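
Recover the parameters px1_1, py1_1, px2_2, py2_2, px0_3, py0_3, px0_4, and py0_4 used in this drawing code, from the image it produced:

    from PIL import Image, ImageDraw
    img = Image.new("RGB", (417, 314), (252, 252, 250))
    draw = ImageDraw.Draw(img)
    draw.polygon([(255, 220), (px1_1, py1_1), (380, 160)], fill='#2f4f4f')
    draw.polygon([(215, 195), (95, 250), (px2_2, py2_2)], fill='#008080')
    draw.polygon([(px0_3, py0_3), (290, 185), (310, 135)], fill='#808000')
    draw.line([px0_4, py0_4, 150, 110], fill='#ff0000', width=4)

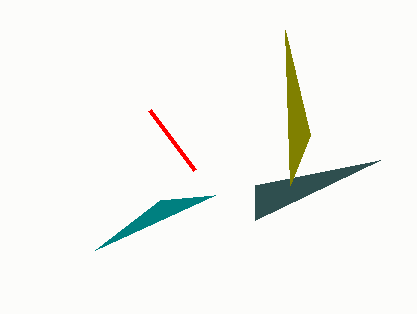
px1_1 = 255
py1_1 = 185
px2_2 = 160
py2_2 = 200
px0_3 = 285
py0_3 = 30
px0_4 = 195
py0_4 = 170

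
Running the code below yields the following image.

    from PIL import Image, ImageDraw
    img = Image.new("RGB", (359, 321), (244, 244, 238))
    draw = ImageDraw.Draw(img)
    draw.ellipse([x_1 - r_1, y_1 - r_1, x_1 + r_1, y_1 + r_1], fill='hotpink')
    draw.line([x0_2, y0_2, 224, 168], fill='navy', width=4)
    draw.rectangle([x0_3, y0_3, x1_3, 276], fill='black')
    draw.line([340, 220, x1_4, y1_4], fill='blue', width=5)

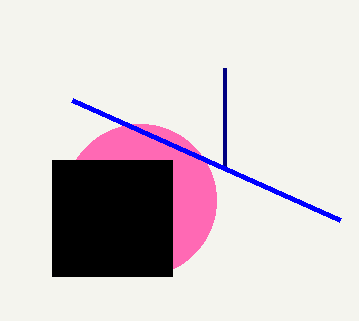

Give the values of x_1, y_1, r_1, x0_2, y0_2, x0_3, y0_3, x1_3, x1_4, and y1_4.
x_1 = 140; y_1 = 200; r_1 = 76; x0_2 = 224; y0_2 = 68; x0_3 = 52; y0_3 = 160; x1_3 = 172; x1_4 = 72; y1_4 = 100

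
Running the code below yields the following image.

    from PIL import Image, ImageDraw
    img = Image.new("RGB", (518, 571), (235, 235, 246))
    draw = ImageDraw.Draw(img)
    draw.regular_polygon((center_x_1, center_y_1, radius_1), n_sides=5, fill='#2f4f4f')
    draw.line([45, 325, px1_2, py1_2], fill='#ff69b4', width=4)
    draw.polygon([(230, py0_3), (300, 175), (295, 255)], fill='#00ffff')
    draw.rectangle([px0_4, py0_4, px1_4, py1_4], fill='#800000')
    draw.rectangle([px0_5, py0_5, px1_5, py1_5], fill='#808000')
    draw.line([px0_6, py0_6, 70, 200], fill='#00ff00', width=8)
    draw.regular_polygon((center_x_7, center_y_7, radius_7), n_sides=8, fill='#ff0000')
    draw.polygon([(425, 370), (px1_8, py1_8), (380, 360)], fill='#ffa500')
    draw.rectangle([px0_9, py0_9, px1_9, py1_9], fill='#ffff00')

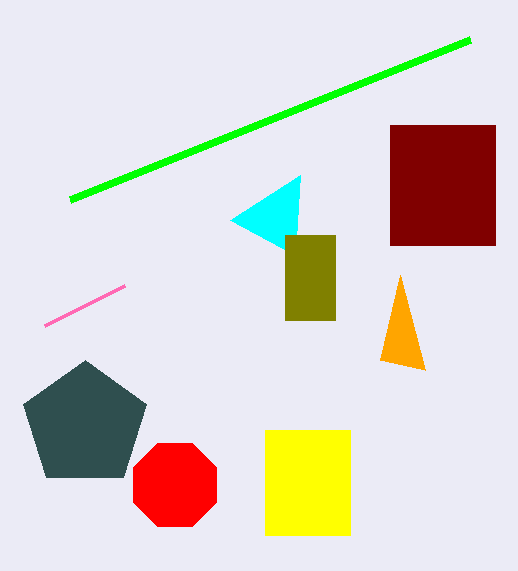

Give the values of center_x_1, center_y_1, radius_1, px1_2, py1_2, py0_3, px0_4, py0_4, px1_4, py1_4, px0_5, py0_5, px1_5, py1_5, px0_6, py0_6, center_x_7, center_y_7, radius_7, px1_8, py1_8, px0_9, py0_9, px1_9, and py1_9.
center_x_1 = 85
center_y_1 = 425
radius_1 = 65
px1_2 = 125
py1_2 = 285
py0_3 = 220
px0_4 = 390
py0_4 = 125
px1_4 = 495
py1_4 = 245
px0_5 = 285
py0_5 = 235
px1_5 = 335
py1_5 = 320
px0_6 = 470
py0_6 = 40
center_x_7 = 175
center_y_7 = 485
radius_7 = 45
px1_8 = 400
py1_8 = 275
px0_9 = 265
py0_9 = 430
px1_9 = 350
py1_9 = 535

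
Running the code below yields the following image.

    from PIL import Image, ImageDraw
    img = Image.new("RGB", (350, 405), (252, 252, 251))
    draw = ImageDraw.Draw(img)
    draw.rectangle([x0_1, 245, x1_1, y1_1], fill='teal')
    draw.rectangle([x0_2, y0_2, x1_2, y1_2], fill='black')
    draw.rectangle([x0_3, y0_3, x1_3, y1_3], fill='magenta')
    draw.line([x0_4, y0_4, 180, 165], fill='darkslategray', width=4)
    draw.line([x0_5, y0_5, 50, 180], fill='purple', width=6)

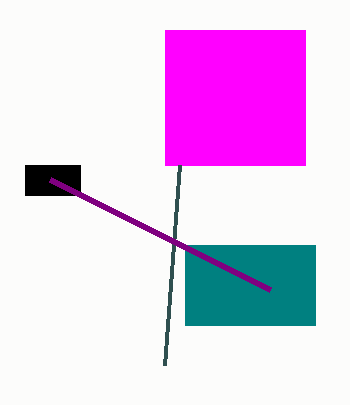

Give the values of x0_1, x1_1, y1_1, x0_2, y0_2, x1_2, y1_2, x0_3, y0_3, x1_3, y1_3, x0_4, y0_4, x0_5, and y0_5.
x0_1 = 185
x1_1 = 315
y1_1 = 325
x0_2 = 25
y0_2 = 165
x1_2 = 80
y1_2 = 195
x0_3 = 165
y0_3 = 30
x1_3 = 305
y1_3 = 165
x0_4 = 165
y0_4 = 365
x0_5 = 270
y0_5 = 290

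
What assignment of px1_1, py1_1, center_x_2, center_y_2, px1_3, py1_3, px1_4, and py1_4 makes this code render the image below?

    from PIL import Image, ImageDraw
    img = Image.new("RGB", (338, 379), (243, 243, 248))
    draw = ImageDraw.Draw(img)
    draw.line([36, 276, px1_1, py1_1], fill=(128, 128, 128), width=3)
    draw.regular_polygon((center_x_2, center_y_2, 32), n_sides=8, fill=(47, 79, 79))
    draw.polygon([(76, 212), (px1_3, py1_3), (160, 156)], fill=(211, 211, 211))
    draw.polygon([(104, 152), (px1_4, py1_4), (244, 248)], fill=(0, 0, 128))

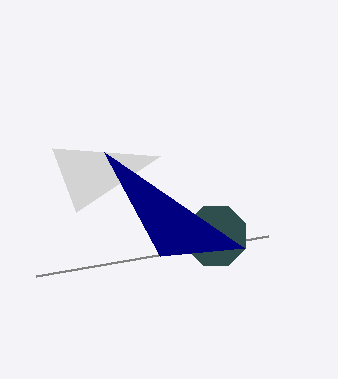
px1_1 = 268, py1_1 = 236, center_x_2 = 216, center_y_2 = 236, px1_3 = 52, py1_3 = 148, px1_4 = 160, py1_4 = 256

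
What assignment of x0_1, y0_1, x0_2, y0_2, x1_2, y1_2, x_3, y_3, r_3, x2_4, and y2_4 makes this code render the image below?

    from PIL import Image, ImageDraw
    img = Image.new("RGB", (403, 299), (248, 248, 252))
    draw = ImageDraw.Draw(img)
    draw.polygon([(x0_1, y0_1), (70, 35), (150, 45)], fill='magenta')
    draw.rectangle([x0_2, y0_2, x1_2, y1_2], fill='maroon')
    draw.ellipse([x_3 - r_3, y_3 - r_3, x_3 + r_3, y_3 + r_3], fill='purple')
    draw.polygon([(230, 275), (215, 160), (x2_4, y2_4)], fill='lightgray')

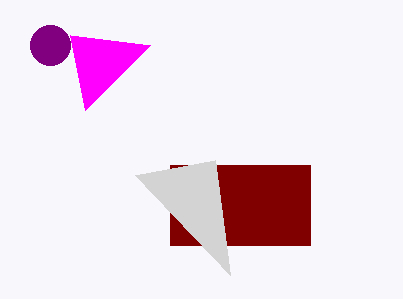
x0_1 = 85; y0_1 = 110; x0_2 = 170; y0_2 = 165; x1_2 = 310; y1_2 = 245; x_3 = 50; y_3 = 45; r_3 = 20; x2_4 = 135; y2_4 = 175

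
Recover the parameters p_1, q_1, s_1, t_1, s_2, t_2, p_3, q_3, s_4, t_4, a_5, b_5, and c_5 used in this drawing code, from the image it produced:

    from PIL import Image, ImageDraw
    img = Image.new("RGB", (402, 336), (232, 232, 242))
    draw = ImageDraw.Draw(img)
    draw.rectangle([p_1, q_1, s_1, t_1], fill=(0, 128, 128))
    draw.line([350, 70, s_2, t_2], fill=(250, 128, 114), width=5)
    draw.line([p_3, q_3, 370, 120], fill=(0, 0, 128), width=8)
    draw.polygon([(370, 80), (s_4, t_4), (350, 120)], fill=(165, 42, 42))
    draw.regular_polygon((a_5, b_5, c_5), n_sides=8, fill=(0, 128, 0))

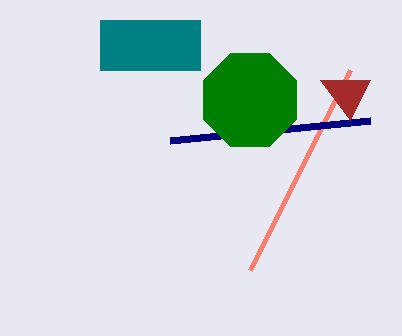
p_1 = 100
q_1 = 20
s_1 = 200
t_1 = 70
s_2 = 250
t_2 = 270
p_3 = 170
q_3 = 140
s_4 = 320
t_4 = 80
a_5 = 250
b_5 = 100
c_5 = 50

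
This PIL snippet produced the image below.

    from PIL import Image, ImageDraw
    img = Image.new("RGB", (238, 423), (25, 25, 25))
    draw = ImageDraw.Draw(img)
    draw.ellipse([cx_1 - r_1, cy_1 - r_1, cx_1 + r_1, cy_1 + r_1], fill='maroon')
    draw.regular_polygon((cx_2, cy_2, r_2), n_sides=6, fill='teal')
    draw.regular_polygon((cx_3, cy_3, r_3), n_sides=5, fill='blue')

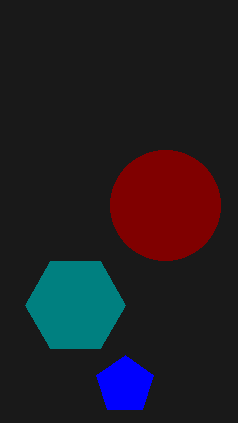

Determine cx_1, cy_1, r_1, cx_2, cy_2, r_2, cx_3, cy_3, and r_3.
cx_1 = 165; cy_1 = 205; r_1 = 55; cx_2 = 75; cy_2 = 305; r_2 = 50; cx_3 = 125; cy_3 = 385; r_3 = 30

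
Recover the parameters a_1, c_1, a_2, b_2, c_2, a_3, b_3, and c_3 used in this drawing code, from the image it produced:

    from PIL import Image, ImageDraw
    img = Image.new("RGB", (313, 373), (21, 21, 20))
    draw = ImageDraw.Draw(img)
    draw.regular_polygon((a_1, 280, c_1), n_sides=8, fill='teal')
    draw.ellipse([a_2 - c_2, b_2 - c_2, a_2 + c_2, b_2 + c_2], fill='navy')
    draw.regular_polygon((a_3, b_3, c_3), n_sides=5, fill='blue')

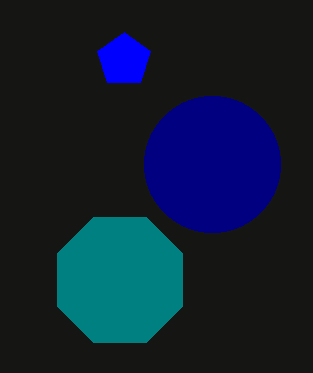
a_1 = 120
c_1 = 68
a_2 = 212
b_2 = 164
c_2 = 68
a_3 = 124
b_3 = 60
c_3 = 28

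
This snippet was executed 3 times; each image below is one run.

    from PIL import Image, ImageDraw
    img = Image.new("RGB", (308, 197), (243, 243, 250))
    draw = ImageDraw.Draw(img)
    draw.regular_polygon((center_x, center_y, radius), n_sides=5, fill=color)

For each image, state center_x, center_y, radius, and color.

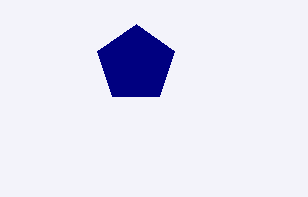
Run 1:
center_x = 136
center_y = 64
radius = 40
color = 'navy'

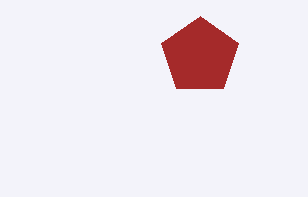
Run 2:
center_x = 200, center_y = 56, radius = 40, color = 'brown'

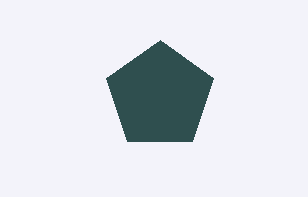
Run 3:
center_x = 160, center_y = 96, radius = 56, color = 'darkslategray'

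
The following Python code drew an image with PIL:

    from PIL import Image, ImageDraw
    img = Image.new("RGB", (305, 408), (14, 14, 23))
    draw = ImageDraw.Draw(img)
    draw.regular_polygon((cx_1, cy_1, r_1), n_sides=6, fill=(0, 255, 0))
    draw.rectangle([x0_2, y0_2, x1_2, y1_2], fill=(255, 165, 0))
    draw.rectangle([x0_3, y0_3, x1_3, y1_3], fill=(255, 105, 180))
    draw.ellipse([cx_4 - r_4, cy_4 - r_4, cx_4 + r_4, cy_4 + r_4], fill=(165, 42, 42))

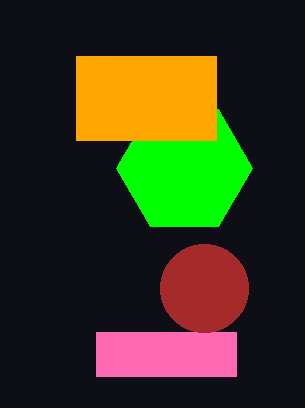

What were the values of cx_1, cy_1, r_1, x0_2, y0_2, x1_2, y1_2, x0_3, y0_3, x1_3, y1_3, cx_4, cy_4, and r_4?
cx_1 = 184
cy_1 = 168
r_1 = 68
x0_2 = 76
y0_2 = 56
x1_2 = 216
y1_2 = 140
x0_3 = 96
y0_3 = 332
x1_3 = 236
y1_3 = 376
cx_4 = 204
cy_4 = 288
r_4 = 44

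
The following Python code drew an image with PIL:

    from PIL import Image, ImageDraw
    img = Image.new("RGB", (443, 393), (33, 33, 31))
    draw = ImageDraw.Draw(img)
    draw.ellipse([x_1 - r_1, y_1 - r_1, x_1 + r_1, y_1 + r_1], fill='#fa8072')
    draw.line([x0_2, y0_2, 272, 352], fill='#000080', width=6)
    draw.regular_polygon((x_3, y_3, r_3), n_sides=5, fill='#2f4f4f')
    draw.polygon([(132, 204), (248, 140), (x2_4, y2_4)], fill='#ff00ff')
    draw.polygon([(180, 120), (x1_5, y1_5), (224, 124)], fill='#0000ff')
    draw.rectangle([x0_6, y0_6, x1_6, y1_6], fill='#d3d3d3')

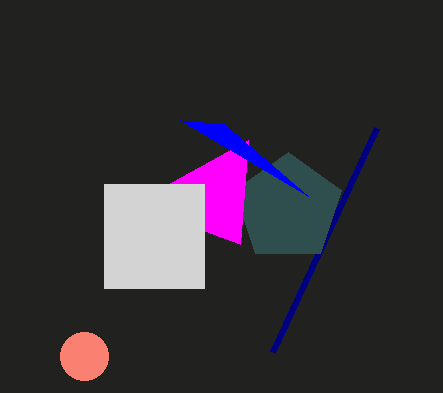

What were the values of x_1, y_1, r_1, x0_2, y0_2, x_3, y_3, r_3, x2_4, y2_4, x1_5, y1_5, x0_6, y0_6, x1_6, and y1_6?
x_1 = 84
y_1 = 356
r_1 = 24
x0_2 = 376
y0_2 = 128
x_3 = 288
y_3 = 208
r_3 = 56
x2_4 = 240
y2_4 = 244
x1_5 = 308
y1_5 = 196
x0_6 = 104
y0_6 = 184
x1_6 = 204
y1_6 = 288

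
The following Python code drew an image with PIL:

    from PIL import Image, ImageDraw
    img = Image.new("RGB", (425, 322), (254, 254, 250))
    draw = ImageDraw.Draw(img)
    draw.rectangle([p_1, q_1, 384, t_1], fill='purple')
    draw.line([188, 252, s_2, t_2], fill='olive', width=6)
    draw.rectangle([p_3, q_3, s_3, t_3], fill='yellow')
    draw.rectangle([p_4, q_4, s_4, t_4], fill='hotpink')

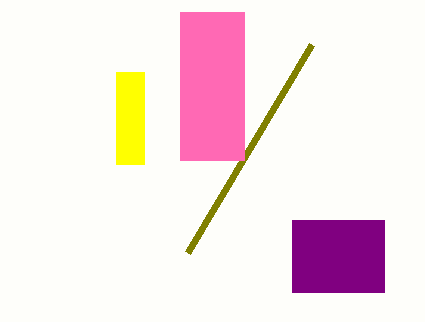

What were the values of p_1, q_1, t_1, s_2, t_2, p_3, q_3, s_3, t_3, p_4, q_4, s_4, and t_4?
p_1 = 292; q_1 = 220; t_1 = 292; s_2 = 312; t_2 = 44; p_3 = 116; q_3 = 72; s_3 = 144; t_3 = 164; p_4 = 180; q_4 = 12; s_4 = 244; t_4 = 160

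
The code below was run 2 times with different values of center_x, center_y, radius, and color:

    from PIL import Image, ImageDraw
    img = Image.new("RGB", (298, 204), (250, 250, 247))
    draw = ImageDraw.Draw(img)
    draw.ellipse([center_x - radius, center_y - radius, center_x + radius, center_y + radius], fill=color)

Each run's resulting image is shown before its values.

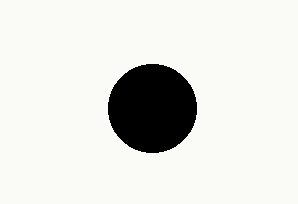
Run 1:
center_x = 152
center_y = 108
radius = 44
color = 'black'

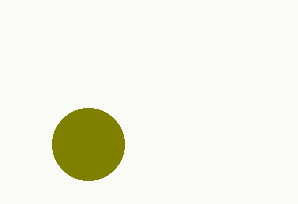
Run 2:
center_x = 88
center_y = 144
radius = 36
color = 'olive'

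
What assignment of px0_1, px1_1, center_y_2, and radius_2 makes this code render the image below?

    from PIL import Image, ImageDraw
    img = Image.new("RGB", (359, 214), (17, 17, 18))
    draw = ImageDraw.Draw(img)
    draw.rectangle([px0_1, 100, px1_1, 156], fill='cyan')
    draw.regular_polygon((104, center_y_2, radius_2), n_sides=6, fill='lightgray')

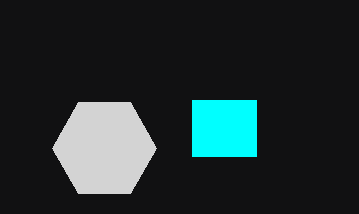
px0_1 = 192
px1_1 = 256
center_y_2 = 148
radius_2 = 52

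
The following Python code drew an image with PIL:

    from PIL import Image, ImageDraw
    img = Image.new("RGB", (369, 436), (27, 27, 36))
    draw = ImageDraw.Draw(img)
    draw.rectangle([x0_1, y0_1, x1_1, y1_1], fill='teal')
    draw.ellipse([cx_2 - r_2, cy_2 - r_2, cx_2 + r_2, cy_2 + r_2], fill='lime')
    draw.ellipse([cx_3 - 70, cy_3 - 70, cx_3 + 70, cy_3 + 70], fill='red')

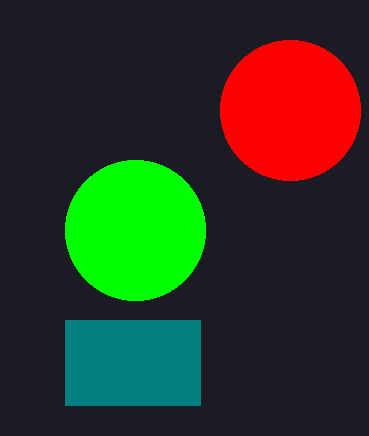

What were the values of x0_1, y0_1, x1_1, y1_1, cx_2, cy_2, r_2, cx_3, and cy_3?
x0_1 = 65; y0_1 = 320; x1_1 = 200; y1_1 = 405; cx_2 = 135; cy_2 = 230; r_2 = 70; cx_3 = 290; cy_3 = 110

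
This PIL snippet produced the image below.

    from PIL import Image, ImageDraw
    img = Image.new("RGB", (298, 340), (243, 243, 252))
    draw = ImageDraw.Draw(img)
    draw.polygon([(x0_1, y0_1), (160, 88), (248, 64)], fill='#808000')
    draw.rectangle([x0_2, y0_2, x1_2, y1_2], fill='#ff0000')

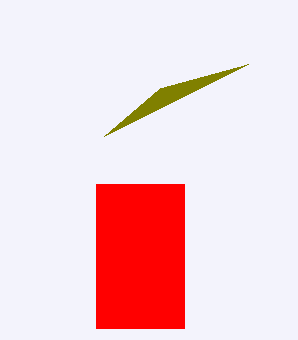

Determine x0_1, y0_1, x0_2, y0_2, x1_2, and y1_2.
x0_1 = 104
y0_1 = 136
x0_2 = 96
y0_2 = 184
x1_2 = 184
y1_2 = 328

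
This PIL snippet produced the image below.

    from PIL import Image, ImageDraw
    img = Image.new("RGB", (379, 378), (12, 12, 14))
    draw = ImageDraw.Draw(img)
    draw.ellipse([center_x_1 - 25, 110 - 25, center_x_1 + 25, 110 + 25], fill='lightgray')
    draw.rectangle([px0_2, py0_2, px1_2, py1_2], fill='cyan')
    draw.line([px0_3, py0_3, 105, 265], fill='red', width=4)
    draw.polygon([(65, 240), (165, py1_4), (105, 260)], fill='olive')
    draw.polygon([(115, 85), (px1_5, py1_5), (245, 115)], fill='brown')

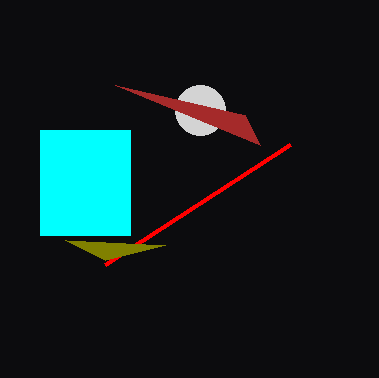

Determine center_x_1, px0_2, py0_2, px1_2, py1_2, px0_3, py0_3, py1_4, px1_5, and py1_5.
center_x_1 = 200; px0_2 = 40; py0_2 = 130; px1_2 = 130; py1_2 = 235; px0_3 = 290; py0_3 = 145; py1_4 = 245; px1_5 = 260; py1_5 = 145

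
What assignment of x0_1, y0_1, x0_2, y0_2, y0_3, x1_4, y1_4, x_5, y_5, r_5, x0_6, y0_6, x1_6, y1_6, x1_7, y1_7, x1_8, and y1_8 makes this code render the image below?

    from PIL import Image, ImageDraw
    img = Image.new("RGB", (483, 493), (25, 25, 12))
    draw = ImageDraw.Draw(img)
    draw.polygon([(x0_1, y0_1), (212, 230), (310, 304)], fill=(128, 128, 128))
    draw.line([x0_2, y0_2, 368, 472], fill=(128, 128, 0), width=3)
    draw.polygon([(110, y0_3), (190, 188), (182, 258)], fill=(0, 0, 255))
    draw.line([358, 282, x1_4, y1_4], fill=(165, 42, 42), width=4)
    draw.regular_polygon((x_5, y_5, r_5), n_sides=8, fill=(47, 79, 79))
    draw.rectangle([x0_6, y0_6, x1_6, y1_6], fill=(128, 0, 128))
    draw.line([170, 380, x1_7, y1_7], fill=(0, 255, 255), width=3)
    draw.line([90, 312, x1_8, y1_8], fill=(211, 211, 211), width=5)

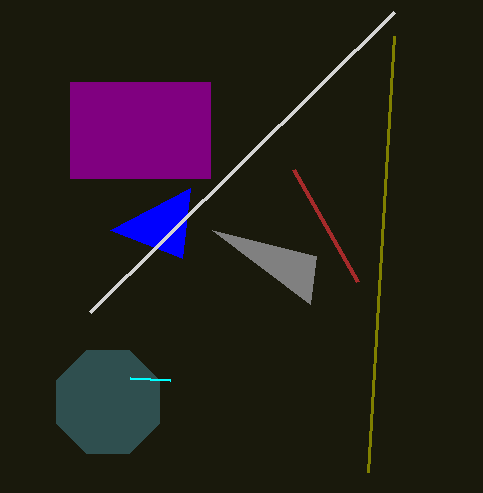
x0_1 = 316, y0_1 = 256, x0_2 = 394, y0_2 = 36, y0_3 = 230, x1_4 = 294, y1_4 = 170, x_5 = 108, y_5 = 402, r_5 = 56, x0_6 = 70, y0_6 = 82, x1_6 = 210, y1_6 = 178, x1_7 = 130, y1_7 = 378, x1_8 = 394, y1_8 = 12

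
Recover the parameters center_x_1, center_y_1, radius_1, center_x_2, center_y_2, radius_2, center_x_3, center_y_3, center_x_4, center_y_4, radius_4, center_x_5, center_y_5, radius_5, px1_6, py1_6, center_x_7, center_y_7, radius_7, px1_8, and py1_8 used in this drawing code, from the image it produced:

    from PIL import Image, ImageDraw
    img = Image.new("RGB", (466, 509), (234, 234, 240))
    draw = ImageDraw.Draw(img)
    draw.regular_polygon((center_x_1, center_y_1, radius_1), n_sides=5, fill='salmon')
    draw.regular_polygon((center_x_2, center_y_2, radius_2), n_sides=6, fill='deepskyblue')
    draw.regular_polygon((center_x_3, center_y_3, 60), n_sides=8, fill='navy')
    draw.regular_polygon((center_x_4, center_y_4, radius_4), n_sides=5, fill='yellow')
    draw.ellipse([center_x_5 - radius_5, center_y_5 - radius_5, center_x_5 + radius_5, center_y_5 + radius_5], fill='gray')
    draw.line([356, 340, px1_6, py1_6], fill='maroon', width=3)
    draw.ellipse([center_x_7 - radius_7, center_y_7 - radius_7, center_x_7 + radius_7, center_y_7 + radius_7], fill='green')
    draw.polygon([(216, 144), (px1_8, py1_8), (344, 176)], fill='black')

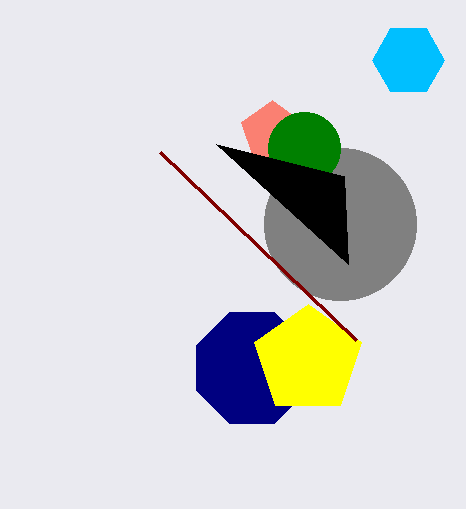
center_x_1 = 272; center_y_1 = 132; radius_1 = 32; center_x_2 = 408; center_y_2 = 60; radius_2 = 36; center_x_3 = 252; center_y_3 = 368; center_x_4 = 308; center_y_4 = 360; radius_4 = 56; center_x_5 = 340; center_y_5 = 224; radius_5 = 76; px1_6 = 160; py1_6 = 152; center_x_7 = 304; center_y_7 = 148; radius_7 = 36; px1_8 = 348; py1_8 = 264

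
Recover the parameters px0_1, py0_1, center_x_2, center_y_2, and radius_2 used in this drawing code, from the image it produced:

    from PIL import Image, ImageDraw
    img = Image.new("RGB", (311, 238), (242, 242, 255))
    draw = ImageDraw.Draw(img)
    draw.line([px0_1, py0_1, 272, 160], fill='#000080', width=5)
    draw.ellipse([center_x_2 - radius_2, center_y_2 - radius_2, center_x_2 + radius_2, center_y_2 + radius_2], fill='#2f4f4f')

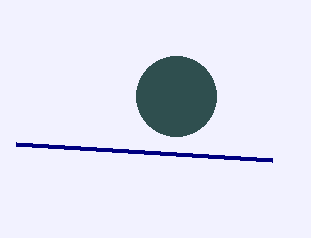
px0_1 = 16, py0_1 = 144, center_x_2 = 176, center_y_2 = 96, radius_2 = 40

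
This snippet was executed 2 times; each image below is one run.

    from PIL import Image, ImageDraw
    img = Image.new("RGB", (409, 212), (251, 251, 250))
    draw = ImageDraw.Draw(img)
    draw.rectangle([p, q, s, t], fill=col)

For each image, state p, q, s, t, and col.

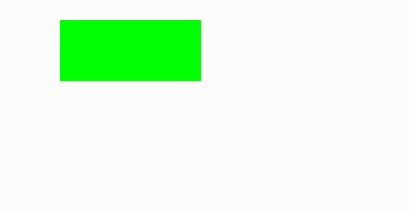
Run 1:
p = 60; q = 20; s = 200; t = 80; col = 'lime'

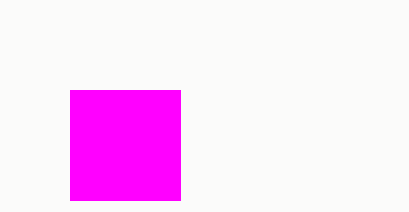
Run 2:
p = 70, q = 90, s = 180, t = 200, col = 'magenta'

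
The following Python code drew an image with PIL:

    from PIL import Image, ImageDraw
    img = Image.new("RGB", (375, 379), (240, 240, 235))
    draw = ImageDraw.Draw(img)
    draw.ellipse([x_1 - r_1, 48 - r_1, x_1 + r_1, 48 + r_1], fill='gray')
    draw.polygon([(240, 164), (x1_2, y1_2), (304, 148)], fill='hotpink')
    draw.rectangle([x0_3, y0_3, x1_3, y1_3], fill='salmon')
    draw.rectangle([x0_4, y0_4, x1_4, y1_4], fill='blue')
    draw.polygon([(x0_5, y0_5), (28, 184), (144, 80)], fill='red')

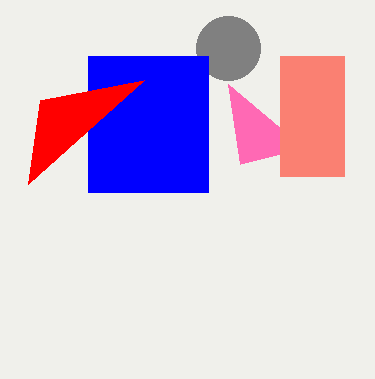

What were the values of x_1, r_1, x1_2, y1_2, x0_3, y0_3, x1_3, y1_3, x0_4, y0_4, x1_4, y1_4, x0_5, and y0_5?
x_1 = 228; r_1 = 32; x1_2 = 228; y1_2 = 84; x0_3 = 280; y0_3 = 56; x1_3 = 344; y1_3 = 176; x0_4 = 88; y0_4 = 56; x1_4 = 208; y1_4 = 192; x0_5 = 40; y0_5 = 100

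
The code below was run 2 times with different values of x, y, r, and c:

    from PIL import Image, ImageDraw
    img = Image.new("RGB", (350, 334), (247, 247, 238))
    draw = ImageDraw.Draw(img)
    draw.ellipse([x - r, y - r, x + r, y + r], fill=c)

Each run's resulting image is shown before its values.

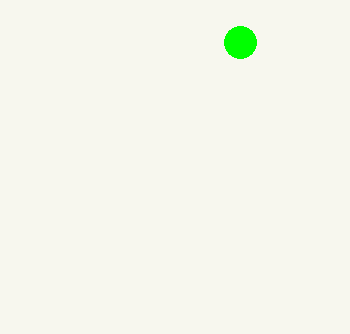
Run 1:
x = 240, y = 42, r = 16, c = 'lime'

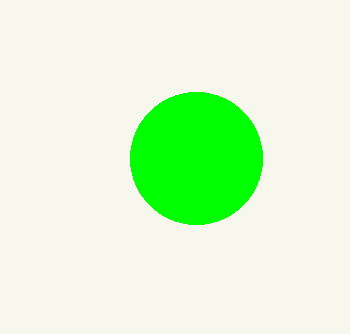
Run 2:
x = 196; y = 158; r = 66; c = 'lime'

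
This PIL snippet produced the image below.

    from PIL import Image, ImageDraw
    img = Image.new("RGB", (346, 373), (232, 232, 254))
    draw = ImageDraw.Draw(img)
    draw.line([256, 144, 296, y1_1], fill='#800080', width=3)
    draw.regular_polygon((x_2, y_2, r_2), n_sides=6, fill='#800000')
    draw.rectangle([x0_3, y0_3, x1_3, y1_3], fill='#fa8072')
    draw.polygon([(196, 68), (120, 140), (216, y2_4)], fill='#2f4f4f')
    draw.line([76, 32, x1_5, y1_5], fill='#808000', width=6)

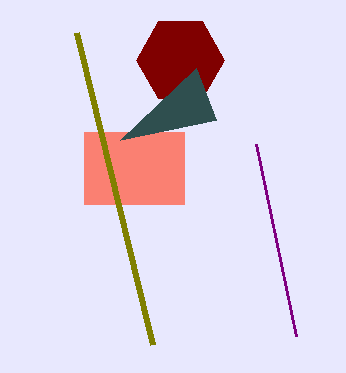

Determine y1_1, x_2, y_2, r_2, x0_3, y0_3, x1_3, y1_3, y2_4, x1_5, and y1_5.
y1_1 = 336; x_2 = 180; y_2 = 60; r_2 = 44; x0_3 = 84; y0_3 = 132; x1_3 = 184; y1_3 = 204; y2_4 = 120; x1_5 = 152; y1_5 = 344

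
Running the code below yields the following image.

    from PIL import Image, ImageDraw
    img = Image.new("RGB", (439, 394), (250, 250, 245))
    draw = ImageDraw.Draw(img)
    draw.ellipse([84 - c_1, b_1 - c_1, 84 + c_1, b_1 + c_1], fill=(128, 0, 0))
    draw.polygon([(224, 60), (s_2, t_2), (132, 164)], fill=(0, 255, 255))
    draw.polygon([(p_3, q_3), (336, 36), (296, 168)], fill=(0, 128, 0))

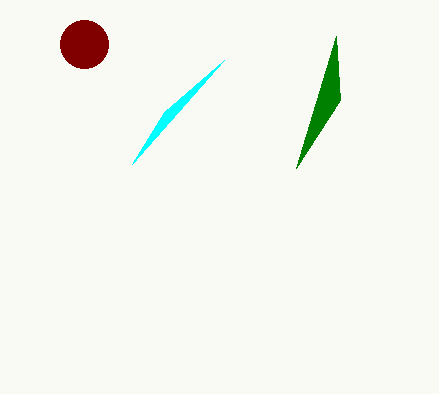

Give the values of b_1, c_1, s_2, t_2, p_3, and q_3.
b_1 = 44; c_1 = 24; s_2 = 164; t_2 = 112; p_3 = 340; q_3 = 100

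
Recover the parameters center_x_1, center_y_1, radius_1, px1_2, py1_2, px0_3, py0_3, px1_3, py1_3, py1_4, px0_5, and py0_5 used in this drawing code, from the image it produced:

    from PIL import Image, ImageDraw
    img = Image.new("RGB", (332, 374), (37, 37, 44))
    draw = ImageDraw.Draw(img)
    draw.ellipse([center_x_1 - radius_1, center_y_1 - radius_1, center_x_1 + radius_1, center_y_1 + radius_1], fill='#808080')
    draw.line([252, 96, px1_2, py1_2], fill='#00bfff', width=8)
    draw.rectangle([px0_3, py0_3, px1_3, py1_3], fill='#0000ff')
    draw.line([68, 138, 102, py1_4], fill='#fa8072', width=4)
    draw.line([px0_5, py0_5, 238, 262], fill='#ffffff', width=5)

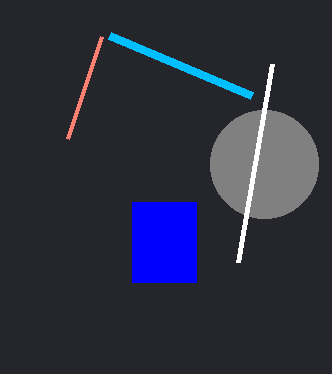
center_x_1 = 264; center_y_1 = 164; radius_1 = 54; px1_2 = 110; py1_2 = 36; px0_3 = 132; py0_3 = 202; px1_3 = 196; py1_3 = 282; py1_4 = 36; px0_5 = 272; py0_5 = 64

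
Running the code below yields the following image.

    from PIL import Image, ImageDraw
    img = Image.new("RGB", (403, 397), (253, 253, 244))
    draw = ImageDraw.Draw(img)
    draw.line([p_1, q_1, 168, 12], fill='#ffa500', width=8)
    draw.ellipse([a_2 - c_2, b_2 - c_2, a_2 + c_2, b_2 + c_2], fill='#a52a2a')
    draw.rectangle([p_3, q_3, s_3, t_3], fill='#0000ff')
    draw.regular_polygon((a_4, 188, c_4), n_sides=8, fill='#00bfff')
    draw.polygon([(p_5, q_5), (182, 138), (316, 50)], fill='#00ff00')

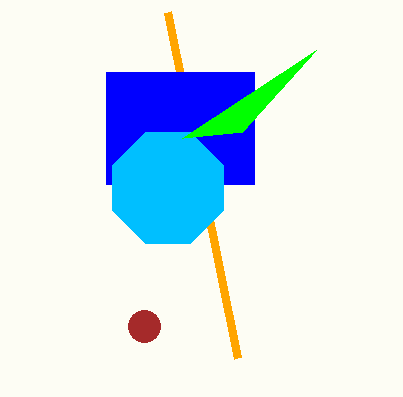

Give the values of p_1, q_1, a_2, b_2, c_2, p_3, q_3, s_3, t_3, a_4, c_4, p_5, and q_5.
p_1 = 238; q_1 = 358; a_2 = 144; b_2 = 326; c_2 = 16; p_3 = 106; q_3 = 72; s_3 = 254; t_3 = 184; a_4 = 168; c_4 = 60; p_5 = 242; q_5 = 132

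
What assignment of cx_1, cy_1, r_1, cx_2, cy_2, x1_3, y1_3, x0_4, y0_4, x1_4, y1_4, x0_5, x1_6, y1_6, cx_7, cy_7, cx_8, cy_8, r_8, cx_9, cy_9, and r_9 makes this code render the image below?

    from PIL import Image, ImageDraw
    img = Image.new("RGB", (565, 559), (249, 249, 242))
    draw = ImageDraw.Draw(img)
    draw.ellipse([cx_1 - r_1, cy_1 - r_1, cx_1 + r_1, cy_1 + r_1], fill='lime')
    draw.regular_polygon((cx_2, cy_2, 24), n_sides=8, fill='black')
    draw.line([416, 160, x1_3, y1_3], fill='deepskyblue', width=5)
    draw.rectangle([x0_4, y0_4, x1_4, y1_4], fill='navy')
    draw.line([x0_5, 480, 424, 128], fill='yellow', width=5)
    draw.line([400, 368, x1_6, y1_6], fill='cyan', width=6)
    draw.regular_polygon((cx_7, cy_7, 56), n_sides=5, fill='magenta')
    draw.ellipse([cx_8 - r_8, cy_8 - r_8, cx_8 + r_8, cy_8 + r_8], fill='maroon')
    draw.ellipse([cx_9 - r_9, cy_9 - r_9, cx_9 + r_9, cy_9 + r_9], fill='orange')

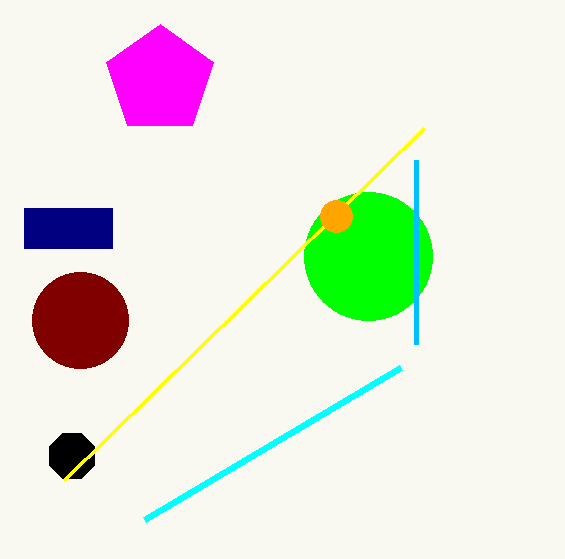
cx_1 = 368, cy_1 = 256, r_1 = 64, cx_2 = 72, cy_2 = 456, x1_3 = 416, y1_3 = 344, x0_4 = 24, y0_4 = 208, x1_4 = 112, y1_4 = 248, x0_5 = 64, x1_6 = 144, y1_6 = 520, cx_7 = 160, cy_7 = 80, cx_8 = 80, cy_8 = 320, r_8 = 48, cx_9 = 336, cy_9 = 216, r_9 = 16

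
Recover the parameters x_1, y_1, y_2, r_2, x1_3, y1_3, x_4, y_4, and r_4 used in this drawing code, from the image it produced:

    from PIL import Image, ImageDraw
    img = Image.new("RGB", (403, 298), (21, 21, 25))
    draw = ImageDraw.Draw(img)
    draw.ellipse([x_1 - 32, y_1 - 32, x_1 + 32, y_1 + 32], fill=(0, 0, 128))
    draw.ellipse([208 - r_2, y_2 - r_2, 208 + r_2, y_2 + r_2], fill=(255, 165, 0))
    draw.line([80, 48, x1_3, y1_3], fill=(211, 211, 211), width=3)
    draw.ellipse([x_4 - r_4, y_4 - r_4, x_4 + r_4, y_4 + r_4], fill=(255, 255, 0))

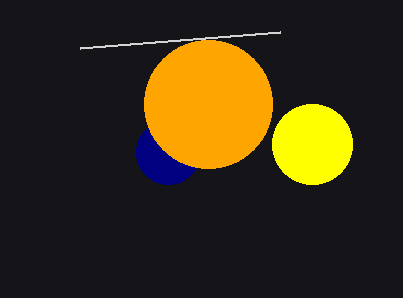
x_1 = 168, y_1 = 152, y_2 = 104, r_2 = 64, x1_3 = 280, y1_3 = 32, x_4 = 312, y_4 = 144, r_4 = 40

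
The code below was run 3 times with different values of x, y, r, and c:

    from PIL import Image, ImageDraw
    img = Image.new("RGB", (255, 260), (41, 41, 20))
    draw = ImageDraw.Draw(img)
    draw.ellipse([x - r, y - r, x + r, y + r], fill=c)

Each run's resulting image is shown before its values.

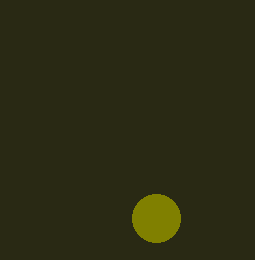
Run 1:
x = 156
y = 218
r = 24
c = 'olive'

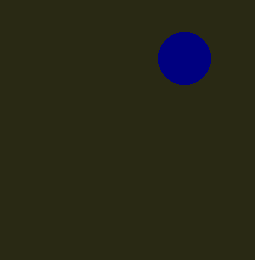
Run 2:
x = 184
y = 58
r = 26
c = 'navy'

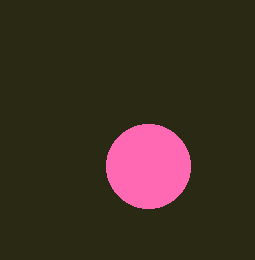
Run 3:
x = 148, y = 166, r = 42, c = 'hotpink'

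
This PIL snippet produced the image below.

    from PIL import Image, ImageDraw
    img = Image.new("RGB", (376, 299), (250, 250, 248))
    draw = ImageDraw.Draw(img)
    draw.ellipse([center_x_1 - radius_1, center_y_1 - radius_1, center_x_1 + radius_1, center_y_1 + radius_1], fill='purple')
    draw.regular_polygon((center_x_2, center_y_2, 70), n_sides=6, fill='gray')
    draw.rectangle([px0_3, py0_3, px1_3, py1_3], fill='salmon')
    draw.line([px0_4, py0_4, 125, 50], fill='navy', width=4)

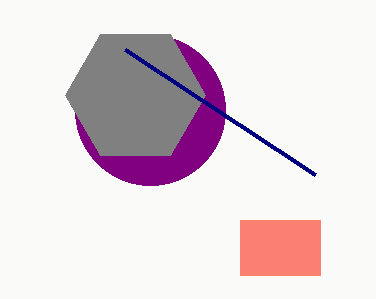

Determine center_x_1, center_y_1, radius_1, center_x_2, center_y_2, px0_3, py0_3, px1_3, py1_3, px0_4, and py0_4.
center_x_1 = 150; center_y_1 = 110; radius_1 = 75; center_x_2 = 135; center_y_2 = 95; px0_3 = 240; py0_3 = 220; px1_3 = 320; py1_3 = 275; px0_4 = 315; py0_4 = 175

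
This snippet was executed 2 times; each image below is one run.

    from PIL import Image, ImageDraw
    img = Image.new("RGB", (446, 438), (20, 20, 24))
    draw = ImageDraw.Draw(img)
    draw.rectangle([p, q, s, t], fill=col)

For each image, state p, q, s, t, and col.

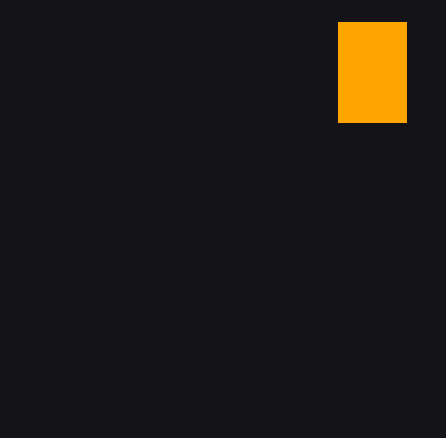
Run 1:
p = 338, q = 22, s = 406, t = 122, col = 'orange'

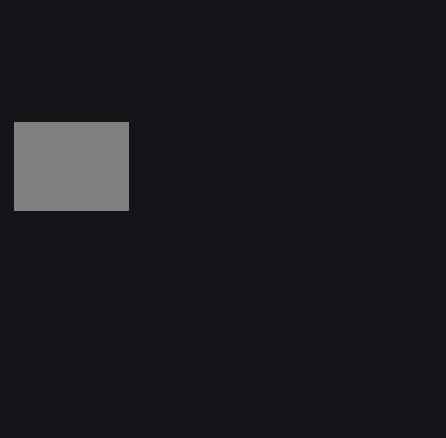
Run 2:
p = 14; q = 122; s = 128; t = 210; col = 'gray'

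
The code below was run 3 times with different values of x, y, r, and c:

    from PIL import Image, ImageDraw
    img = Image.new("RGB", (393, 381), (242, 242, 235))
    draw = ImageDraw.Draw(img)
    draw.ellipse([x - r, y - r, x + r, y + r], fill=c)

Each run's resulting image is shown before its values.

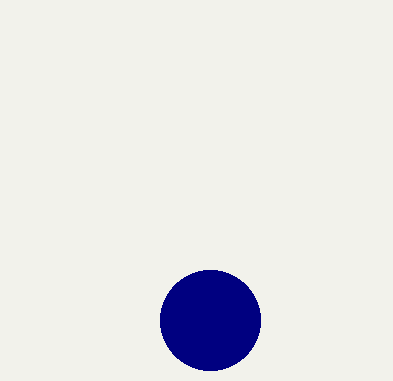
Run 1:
x = 210
y = 320
r = 50
c = 'navy'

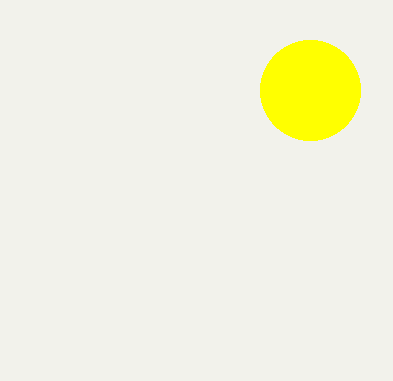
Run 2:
x = 310
y = 90
r = 50
c = 'yellow'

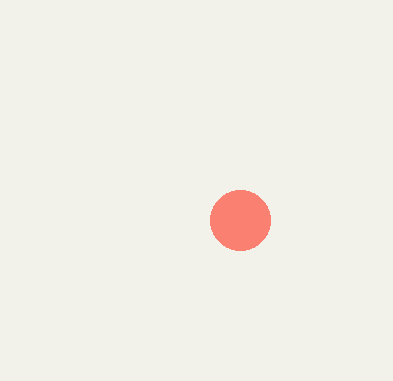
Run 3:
x = 240, y = 220, r = 30, c = 'salmon'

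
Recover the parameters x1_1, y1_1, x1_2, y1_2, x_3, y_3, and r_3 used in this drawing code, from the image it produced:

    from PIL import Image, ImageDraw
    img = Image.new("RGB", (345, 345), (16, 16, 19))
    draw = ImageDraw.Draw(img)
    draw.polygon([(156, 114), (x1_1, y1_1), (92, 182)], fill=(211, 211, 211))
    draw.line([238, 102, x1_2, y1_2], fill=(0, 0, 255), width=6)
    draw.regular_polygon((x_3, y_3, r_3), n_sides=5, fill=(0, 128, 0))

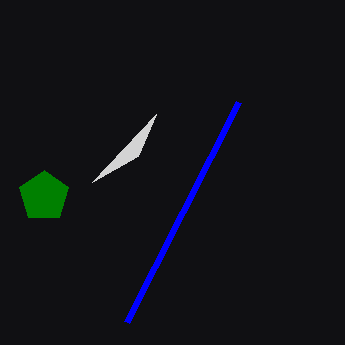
x1_1 = 138, y1_1 = 156, x1_2 = 126, y1_2 = 322, x_3 = 44, y_3 = 196, r_3 = 26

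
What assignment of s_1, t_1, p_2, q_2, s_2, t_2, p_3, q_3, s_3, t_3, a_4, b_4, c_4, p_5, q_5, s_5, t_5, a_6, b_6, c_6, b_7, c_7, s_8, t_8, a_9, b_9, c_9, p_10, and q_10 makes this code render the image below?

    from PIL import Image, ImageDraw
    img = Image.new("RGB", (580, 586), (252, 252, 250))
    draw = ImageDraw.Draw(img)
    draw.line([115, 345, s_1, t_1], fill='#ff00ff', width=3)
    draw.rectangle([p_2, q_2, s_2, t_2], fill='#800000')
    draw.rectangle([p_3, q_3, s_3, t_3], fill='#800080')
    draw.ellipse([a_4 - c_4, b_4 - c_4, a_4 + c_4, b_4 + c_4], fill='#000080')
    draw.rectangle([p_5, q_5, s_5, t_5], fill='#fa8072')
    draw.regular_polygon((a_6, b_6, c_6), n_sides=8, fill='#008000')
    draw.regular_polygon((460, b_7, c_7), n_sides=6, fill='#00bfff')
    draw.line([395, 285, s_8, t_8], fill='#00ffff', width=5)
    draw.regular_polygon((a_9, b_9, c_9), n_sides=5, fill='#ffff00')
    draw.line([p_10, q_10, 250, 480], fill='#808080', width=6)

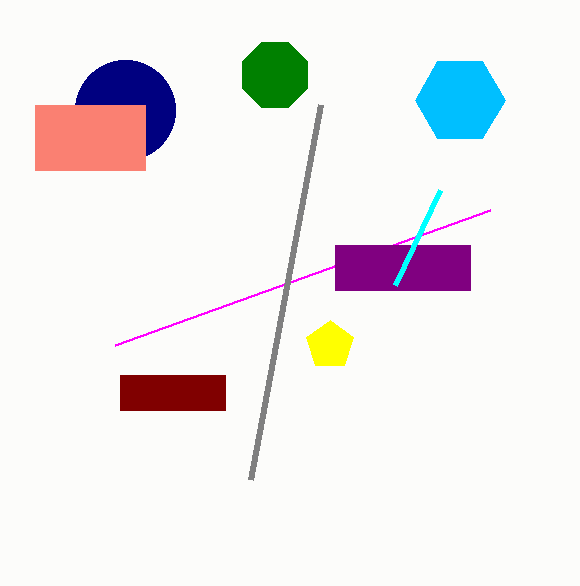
s_1 = 490; t_1 = 210; p_2 = 120; q_2 = 375; s_2 = 225; t_2 = 410; p_3 = 335; q_3 = 245; s_3 = 470; t_3 = 290; a_4 = 125; b_4 = 110; c_4 = 50; p_5 = 35; q_5 = 105; s_5 = 145; t_5 = 170; a_6 = 275; b_6 = 75; c_6 = 35; b_7 = 100; c_7 = 45; s_8 = 440; t_8 = 190; a_9 = 330; b_9 = 345; c_9 = 25; p_10 = 320; q_10 = 105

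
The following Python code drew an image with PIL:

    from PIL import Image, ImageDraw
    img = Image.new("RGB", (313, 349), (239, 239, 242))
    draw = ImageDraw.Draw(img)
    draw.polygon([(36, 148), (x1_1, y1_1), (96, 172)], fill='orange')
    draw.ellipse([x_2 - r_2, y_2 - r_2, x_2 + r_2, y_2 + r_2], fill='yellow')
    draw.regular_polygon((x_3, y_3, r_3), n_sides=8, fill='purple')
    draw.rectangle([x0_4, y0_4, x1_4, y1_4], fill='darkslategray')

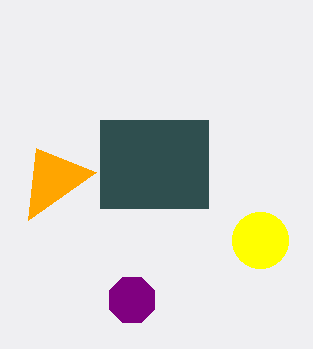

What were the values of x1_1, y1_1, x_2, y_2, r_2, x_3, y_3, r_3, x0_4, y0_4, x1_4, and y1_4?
x1_1 = 28
y1_1 = 220
x_2 = 260
y_2 = 240
r_2 = 28
x_3 = 132
y_3 = 300
r_3 = 24
x0_4 = 100
y0_4 = 120
x1_4 = 208
y1_4 = 208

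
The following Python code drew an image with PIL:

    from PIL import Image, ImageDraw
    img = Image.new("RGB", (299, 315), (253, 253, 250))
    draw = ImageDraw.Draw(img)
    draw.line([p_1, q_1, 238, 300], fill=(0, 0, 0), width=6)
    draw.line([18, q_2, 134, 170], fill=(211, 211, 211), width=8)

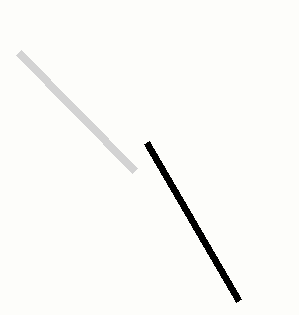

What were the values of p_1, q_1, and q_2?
p_1 = 146
q_1 = 142
q_2 = 52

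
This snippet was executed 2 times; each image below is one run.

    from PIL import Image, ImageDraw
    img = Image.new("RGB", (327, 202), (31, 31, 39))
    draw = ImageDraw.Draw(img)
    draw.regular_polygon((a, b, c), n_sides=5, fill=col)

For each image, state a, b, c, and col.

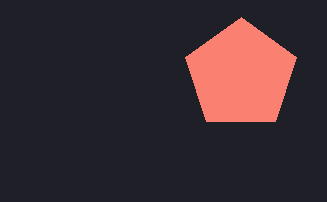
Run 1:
a = 241; b = 75; c = 58; col = 'salmon'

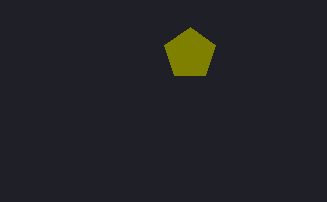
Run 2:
a = 190
b = 54
c = 27
col = 'olive'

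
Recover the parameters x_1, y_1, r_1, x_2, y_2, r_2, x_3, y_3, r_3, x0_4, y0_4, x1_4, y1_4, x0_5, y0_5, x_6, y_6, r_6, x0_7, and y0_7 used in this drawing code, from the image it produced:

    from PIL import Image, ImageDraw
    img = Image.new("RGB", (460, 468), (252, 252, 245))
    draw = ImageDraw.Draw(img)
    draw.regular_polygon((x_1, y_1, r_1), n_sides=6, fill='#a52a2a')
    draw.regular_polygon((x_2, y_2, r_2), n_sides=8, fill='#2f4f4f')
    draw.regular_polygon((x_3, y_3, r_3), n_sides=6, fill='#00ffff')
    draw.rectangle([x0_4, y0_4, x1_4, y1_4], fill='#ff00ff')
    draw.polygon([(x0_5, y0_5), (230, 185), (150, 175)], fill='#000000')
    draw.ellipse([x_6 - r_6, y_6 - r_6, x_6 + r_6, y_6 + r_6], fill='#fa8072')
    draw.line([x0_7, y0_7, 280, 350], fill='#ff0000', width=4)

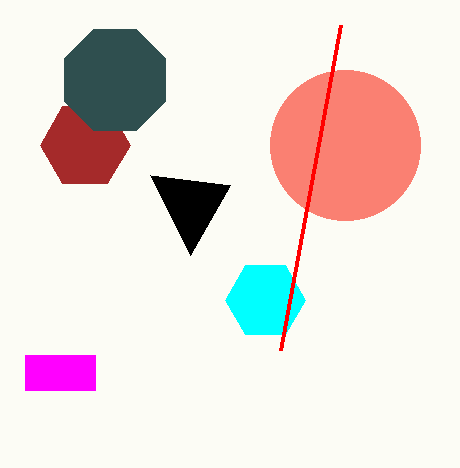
x_1 = 85, y_1 = 145, r_1 = 45, x_2 = 115, y_2 = 80, r_2 = 55, x_3 = 265, y_3 = 300, r_3 = 40, x0_4 = 25, y0_4 = 355, x1_4 = 95, y1_4 = 390, x0_5 = 190, y0_5 = 255, x_6 = 345, y_6 = 145, r_6 = 75, x0_7 = 340, y0_7 = 25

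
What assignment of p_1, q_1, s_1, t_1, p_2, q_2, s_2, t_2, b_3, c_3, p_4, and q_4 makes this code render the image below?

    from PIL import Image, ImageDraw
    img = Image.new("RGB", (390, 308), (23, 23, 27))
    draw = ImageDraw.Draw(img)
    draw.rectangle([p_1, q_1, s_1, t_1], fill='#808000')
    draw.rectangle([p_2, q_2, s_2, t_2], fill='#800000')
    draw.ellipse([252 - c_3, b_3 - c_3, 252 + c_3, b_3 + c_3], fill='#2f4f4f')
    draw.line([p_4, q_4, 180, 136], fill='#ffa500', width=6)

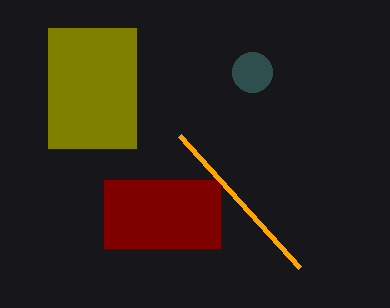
p_1 = 48, q_1 = 28, s_1 = 136, t_1 = 148, p_2 = 104, q_2 = 180, s_2 = 220, t_2 = 248, b_3 = 72, c_3 = 20, p_4 = 300, q_4 = 268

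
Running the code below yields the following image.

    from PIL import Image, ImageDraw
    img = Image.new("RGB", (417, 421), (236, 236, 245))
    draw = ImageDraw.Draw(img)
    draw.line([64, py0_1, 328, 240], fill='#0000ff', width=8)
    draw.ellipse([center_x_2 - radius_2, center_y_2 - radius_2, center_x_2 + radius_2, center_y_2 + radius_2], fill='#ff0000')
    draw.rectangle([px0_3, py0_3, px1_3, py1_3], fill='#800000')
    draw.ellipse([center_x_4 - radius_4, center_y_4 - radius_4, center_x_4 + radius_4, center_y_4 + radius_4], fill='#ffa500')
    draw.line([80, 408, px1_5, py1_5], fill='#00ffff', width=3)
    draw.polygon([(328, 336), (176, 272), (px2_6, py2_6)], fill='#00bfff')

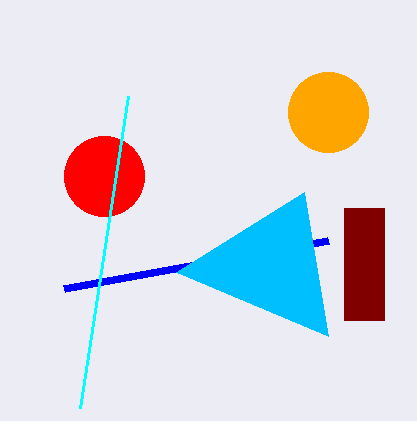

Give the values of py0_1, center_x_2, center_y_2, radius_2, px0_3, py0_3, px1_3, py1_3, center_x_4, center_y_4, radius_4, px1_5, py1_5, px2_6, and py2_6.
py0_1 = 288; center_x_2 = 104; center_y_2 = 176; radius_2 = 40; px0_3 = 344; py0_3 = 208; px1_3 = 384; py1_3 = 320; center_x_4 = 328; center_y_4 = 112; radius_4 = 40; px1_5 = 128; py1_5 = 96; px2_6 = 304; py2_6 = 192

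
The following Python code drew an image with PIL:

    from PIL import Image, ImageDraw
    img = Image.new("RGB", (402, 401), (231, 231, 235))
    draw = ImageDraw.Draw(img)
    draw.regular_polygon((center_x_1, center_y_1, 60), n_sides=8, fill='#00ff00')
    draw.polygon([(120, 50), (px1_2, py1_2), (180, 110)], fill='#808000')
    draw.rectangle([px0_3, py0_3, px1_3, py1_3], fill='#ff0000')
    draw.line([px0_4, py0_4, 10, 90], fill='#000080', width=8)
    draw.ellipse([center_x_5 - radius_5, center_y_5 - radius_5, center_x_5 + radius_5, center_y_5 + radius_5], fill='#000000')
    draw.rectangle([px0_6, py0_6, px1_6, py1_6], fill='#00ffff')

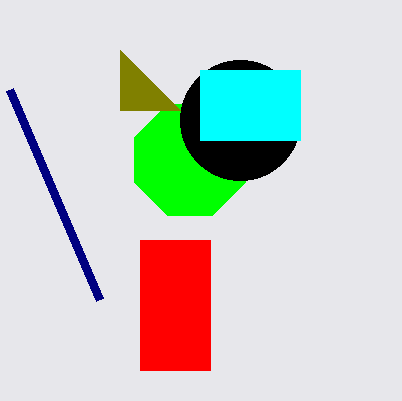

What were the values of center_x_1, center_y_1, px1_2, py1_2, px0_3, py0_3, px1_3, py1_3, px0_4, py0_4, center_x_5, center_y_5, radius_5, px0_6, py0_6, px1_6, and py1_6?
center_x_1 = 190, center_y_1 = 160, px1_2 = 120, py1_2 = 110, px0_3 = 140, py0_3 = 240, px1_3 = 210, py1_3 = 370, px0_4 = 100, py0_4 = 300, center_x_5 = 240, center_y_5 = 120, radius_5 = 60, px0_6 = 200, py0_6 = 70, px1_6 = 300, py1_6 = 140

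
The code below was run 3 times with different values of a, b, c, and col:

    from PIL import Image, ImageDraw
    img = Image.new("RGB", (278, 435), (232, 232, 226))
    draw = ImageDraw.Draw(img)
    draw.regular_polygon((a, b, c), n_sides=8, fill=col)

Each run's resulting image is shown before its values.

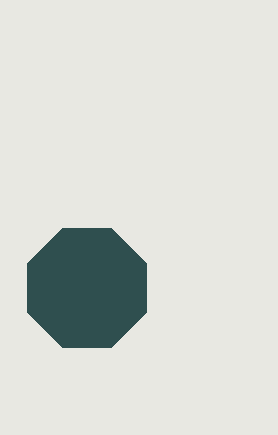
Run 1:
a = 87; b = 288; c = 64; col = 'darkslategray'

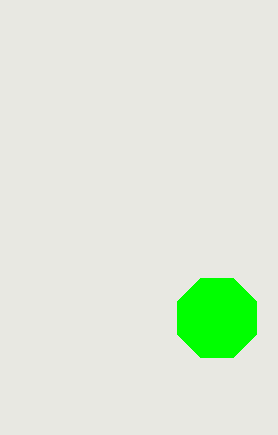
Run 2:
a = 217
b = 318
c = 43
col = 'lime'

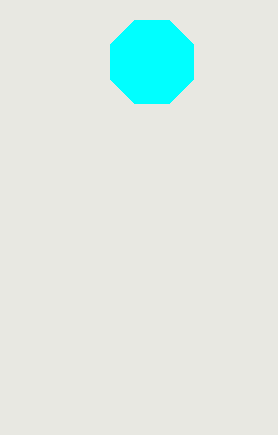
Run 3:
a = 152, b = 62, c = 45, col = 'cyan'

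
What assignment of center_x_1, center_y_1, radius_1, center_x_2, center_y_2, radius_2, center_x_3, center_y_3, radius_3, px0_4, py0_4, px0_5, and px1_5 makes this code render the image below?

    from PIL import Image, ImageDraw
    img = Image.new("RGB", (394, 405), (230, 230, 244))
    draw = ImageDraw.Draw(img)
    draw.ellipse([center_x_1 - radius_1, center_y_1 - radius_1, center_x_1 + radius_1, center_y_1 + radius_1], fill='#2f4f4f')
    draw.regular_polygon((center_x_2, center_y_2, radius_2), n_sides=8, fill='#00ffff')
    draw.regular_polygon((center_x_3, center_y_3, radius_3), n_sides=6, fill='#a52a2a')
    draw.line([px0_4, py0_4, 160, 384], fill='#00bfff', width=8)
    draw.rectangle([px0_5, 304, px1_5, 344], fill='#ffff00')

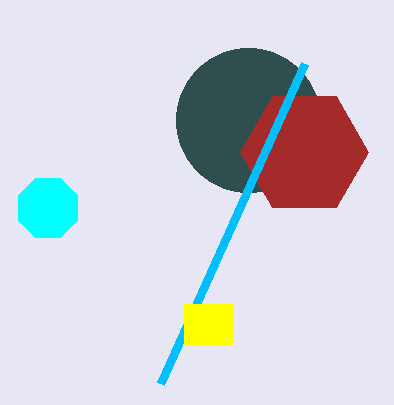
center_x_1 = 248; center_y_1 = 120; radius_1 = 72; center_x_2 = 48; center_y_2 = 208; radius_2 = 32; center_x_3 = 304; center_y_3 = 152; radius_3 = 64; px0_4 = 304; py0_4 = 64; px0_5 = 184; px1_5 = 232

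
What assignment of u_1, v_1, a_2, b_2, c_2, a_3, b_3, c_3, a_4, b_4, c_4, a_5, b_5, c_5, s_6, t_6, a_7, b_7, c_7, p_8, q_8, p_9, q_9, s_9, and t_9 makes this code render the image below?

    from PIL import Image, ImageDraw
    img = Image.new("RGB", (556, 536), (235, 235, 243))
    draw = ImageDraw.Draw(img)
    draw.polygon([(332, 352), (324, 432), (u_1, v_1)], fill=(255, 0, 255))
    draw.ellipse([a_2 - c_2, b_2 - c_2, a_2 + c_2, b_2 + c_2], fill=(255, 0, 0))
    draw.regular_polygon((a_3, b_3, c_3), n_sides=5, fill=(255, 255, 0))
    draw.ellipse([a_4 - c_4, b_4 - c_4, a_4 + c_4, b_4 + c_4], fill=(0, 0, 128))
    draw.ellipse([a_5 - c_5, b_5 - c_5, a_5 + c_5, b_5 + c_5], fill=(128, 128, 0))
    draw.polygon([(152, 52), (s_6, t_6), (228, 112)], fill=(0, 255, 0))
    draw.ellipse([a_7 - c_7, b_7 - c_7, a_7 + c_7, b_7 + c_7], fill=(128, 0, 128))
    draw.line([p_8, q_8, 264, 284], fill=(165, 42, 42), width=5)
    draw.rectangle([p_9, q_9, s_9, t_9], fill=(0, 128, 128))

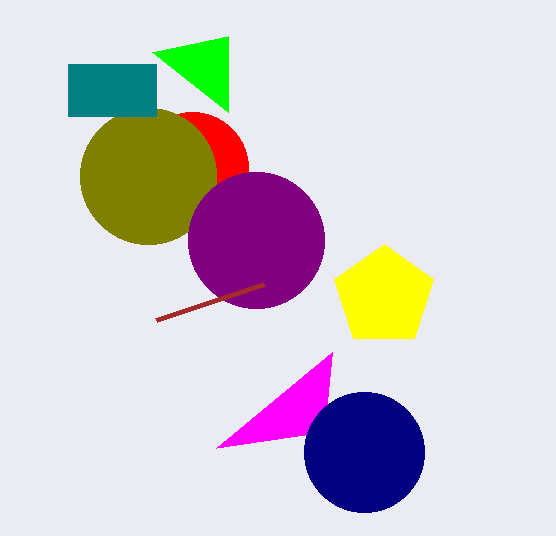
u_1 = 216; v_1 = 448; a_2 = 192; b_2 = 168; c_2 = 56; a_3 = 384; b_3 = 296; c_3 = 52; a_4 = 364; b_4 = 452; c_4 = 60; a_5 = 148; b_5 = 176; c_5 = 68; s_6 = 228; t_6 = 36; a_7 = 256; b_7 = 240; c_7 = 68; p_8 = 156; q_8 = 320; p_9 = 68; q_9 = 64; s_9 = 156; t_9 = 116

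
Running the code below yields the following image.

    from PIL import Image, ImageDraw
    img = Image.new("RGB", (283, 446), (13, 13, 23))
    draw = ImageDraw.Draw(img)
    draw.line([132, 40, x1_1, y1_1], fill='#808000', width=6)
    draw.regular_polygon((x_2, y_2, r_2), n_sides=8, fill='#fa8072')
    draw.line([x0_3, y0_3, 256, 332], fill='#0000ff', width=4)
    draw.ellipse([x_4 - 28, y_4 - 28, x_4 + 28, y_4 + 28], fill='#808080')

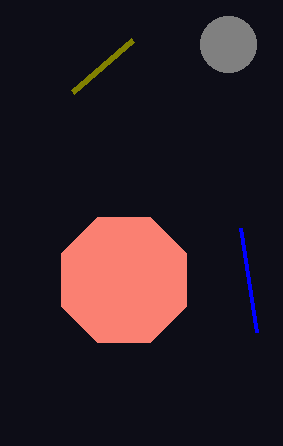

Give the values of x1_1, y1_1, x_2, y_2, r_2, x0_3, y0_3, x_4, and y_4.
x1_1 = 72; y1_1 = 92; x_2 = 124; y_2 = 280; r_2 = 68; x0_3 = 240; y0_3 = 228; x_4 = 228; y_4 = 44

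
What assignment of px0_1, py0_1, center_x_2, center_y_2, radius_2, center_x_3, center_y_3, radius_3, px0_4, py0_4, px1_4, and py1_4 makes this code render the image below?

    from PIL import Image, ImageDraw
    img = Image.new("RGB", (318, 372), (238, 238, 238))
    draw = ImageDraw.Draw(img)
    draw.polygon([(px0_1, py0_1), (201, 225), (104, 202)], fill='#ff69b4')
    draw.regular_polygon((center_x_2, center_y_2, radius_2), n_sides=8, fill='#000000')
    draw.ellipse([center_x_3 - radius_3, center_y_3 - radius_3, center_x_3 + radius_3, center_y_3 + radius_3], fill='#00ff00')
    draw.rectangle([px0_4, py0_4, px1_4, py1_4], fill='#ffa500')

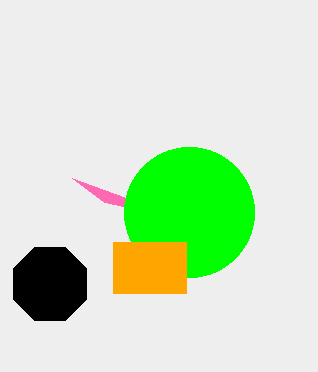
px0_1 = 72, py0_1 = 178, center_x_2 = 50, center_y_2 = 284, radius_2 = 40, center_x_3 = 189, center_y_3 = 212, radius_3 = 65, px0_4 = 113, py0_4 = 242, px1_4 = 186, py1_4 = 293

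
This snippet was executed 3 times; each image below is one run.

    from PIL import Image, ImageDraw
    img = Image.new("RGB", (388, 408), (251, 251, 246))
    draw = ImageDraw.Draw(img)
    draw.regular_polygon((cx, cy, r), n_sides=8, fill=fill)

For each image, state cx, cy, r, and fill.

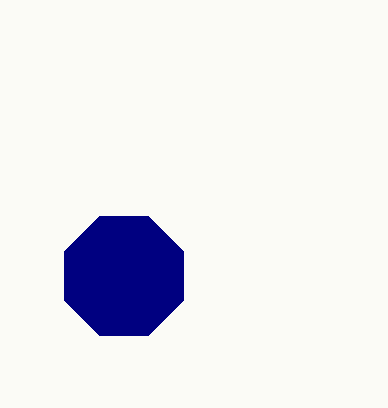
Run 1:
cx = 124, cy = 276, r = 64, fill = 'navy'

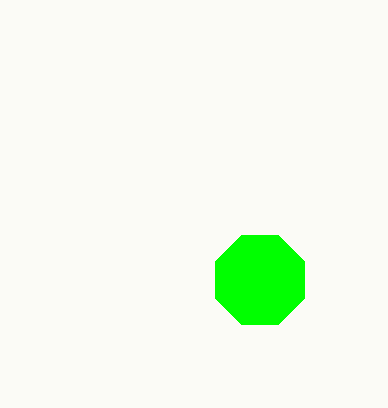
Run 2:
cx = 260
cy = 280
r = 48
fill = 'lime'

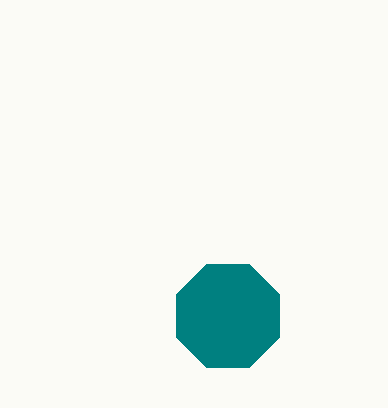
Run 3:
cx = 228; cy = 316; r = 56; fill = 'teal'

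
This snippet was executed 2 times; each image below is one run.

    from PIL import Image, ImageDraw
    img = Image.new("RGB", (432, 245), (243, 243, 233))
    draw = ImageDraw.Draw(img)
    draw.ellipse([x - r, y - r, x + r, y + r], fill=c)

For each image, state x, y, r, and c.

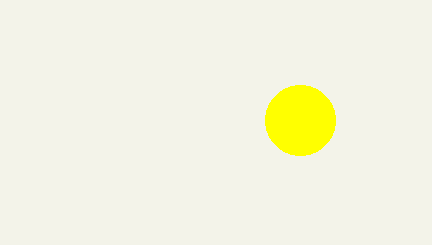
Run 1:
x = 300, y = 120, r = 35, c = 'yellow'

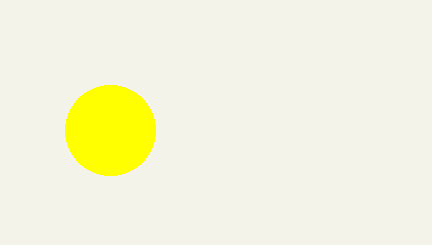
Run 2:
x = 110, y = 130, r = 45, c = 'yellow'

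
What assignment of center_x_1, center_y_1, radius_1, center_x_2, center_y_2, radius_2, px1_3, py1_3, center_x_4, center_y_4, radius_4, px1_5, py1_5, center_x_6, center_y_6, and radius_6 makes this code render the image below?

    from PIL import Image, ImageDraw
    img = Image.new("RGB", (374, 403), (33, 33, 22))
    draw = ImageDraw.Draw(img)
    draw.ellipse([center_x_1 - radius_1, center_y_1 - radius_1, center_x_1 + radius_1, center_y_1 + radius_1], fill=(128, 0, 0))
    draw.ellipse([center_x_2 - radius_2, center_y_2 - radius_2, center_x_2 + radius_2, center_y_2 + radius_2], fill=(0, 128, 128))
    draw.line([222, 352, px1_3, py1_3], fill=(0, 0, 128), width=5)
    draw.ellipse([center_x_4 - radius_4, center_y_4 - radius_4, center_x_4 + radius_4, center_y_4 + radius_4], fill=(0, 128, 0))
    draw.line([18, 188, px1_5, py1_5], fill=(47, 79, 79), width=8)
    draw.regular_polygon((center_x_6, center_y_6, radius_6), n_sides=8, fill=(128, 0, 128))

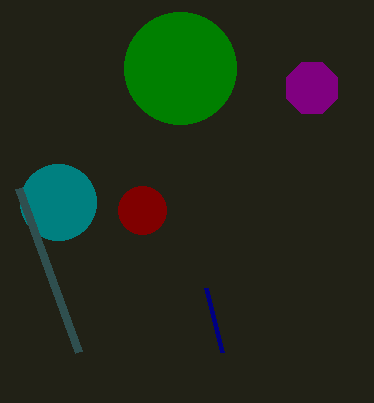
center_x_1 = 142, center_y_1 = 210, radius_1 = 24, center_x_2 = 58, center_y_2 = 202, radius_2 = 38, px1_3 = 206, py1_3 = 288, center_x_4 = 180, center_y_4 = 68, radius_4 = 56, px1_5 = 78, py1_5 = 352, center_x_6 = 312, center_y_6 = 88, radius_6 = 28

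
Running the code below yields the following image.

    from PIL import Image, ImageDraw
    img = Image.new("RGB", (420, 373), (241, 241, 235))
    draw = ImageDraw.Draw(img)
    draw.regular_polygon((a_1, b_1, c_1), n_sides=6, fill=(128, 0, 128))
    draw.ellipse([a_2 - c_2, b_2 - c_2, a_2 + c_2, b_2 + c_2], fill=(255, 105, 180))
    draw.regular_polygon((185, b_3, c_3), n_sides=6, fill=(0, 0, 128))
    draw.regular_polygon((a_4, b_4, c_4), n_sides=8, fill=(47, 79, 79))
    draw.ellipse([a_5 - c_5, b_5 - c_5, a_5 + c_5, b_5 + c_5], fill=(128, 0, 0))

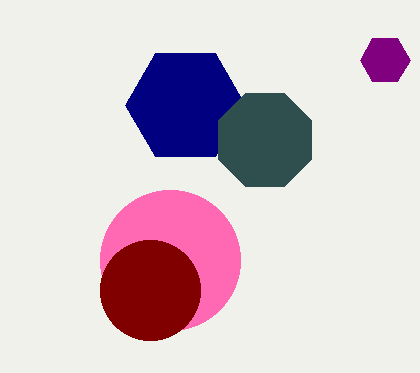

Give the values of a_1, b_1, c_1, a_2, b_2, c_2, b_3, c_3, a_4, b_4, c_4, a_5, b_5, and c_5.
a_1 = 385
b_1 = 60
c_1 = 25
a_2 = 170
b_2 = 260
c_2 = 70
b_3 = 105
c_3 = 60
a_4 = 265
b_4 = 140
c_4 = 50
a_5 = 150
b_5 = 290
c_5 = 50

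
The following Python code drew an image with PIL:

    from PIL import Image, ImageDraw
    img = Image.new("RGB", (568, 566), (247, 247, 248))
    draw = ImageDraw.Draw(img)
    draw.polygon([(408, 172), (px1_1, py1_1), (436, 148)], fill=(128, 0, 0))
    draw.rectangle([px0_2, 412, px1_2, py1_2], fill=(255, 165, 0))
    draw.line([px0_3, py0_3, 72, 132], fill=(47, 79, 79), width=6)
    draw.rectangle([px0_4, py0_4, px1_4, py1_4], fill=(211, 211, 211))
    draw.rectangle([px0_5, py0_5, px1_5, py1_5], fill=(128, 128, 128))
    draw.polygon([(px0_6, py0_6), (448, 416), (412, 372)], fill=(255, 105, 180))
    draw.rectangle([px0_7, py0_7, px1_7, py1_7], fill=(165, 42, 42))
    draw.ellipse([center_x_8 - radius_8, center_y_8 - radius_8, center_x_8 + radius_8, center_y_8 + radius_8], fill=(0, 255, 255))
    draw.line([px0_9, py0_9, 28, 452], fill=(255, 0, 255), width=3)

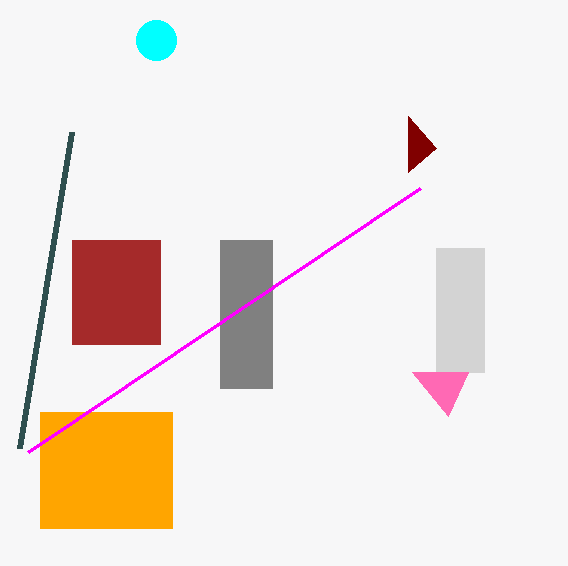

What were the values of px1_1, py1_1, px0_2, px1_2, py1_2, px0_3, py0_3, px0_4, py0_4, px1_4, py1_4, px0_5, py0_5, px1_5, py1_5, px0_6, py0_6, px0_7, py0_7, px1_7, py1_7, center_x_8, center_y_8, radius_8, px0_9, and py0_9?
px1_1 = 408; py1_1 = 116; px0_2 = 40; px1_2 = 172; py1_2 = 528; px0_3 = 20; py0_3 = 448; px0_4 = 436; py0_4 = 248; px1_4 = 484; py1_4 = 372; px0_5 = 220; py0_5 = 240; px1_5 = 272; py1_5 = 388; px0_6 = 468; py0_6 = 372; px0_7 = 72; py0_7 = 240; px1_7 = 160; py1_7 = 344; center_x_8 = 156; center_y_8 = 40; radius_8 = 20; px0_9 = 420; py0_9 = 188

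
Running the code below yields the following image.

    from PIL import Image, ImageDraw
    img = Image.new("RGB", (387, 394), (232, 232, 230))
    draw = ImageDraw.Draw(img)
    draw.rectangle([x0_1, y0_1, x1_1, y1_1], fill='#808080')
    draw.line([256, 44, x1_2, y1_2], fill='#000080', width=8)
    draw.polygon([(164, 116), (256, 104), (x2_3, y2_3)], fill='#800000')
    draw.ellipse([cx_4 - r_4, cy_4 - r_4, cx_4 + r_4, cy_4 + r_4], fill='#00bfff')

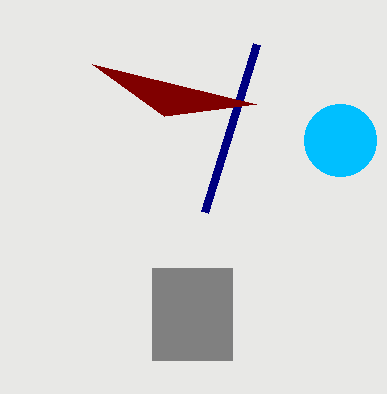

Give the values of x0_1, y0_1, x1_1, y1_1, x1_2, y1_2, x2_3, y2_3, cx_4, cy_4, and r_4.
x0_1 = 152, y0_1 = 268, x1_1 = 232, y1_1 = 360, x1_2 = 204, y1_2 = 212, x2_3 = 92, y2_3 = 64, cx_4 = 340, cy_4 = 140, r_4 = 36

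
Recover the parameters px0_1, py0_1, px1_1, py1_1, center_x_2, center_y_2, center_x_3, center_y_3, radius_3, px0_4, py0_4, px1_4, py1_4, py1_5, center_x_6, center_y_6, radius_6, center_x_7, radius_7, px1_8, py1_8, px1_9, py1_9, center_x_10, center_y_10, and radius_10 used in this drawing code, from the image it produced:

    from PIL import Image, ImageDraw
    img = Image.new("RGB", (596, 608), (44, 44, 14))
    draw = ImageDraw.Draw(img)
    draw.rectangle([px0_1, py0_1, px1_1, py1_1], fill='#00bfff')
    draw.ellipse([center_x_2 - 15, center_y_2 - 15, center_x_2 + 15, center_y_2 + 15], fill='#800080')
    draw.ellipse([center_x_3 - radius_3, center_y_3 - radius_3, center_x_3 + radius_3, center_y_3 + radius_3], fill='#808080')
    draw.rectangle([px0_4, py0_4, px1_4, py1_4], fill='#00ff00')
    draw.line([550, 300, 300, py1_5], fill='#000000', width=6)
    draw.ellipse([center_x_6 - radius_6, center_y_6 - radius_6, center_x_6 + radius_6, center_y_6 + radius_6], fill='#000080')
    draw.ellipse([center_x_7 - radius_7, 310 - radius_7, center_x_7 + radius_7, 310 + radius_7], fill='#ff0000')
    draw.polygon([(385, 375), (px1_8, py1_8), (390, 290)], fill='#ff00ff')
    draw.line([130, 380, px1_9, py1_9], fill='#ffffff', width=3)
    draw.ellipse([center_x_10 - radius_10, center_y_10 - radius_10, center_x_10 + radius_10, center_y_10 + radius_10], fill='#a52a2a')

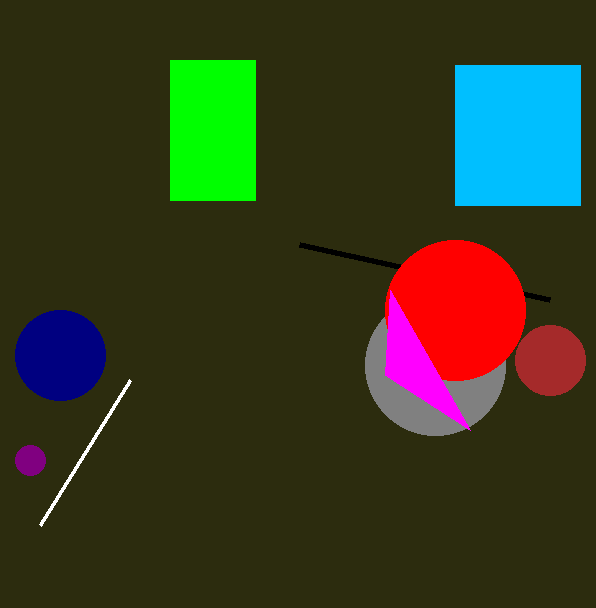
px0_1 = 455; py0_1 = 65; px1_1 = 580; py1_1 = 205; center_x_2 = 30; center_y_2 = 460; center_x_3 = 435; center_y_3 = 365; radius_3 = 70; px0_4 = 170; py0_4 = 60; px1_4 = 255; py1_4 = 200; py1_5 = 245; center_x_6 = 60; center_y_6 = 355; radius_6 = 45; center_x_7 = 455; radius_7 = 70; px1_8 = 470; py1_8 = 430; px1_9 = 40; py1_9 = 525; center_x_10 = 550; center_y_10 = 360; radius_10 = 35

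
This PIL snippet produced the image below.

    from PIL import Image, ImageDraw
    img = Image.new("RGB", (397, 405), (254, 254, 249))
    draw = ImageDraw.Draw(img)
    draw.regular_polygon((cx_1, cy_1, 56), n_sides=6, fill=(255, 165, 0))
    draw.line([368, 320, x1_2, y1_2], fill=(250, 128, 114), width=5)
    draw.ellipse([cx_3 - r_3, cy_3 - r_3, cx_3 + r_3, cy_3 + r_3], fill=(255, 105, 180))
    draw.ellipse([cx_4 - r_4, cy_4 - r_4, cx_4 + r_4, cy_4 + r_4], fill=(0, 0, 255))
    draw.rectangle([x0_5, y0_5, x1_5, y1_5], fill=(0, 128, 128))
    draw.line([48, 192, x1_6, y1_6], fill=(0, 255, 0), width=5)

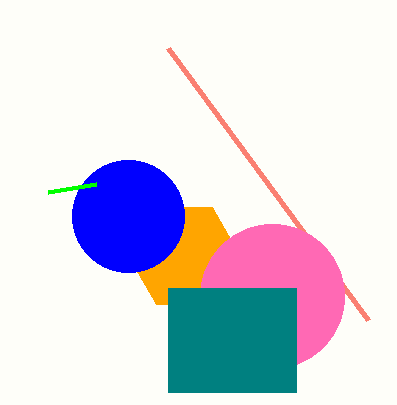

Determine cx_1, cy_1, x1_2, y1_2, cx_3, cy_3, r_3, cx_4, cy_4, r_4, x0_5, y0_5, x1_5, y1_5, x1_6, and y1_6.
cx_1 = 184
cy_1 = 256
x1_2 = 168
y1_2 = 48
cx_3 = 272
cy_3 = 296
r_3 = 72
cx_4 = 128
cy_4 = 216
r_4 = 56
x0_5 = 168
y0_5 = 288
x1_5 = 296
y1_5 = 392
x1_6 = 96
y1_6 = 184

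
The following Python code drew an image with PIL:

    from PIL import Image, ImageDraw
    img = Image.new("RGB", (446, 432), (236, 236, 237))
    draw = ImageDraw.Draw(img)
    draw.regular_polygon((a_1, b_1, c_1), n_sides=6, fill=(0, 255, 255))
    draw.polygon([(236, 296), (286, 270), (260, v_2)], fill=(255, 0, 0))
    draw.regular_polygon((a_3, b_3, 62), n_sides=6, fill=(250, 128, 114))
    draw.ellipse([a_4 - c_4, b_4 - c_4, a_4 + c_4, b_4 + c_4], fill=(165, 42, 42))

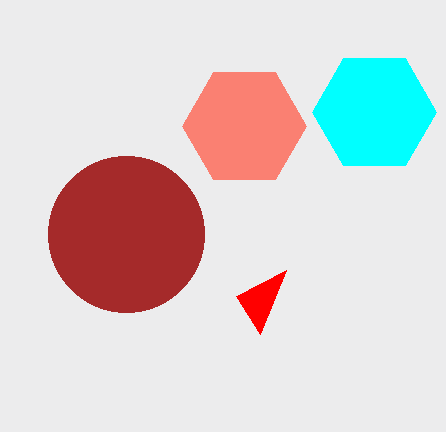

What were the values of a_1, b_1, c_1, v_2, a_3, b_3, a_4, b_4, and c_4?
a_1 = 374; b_1 = 112; c_1 = 62; v_2 = 334; a_3 = 244; b_3 = 126; a_4 = 126; b_4 = 234; c_4 = 78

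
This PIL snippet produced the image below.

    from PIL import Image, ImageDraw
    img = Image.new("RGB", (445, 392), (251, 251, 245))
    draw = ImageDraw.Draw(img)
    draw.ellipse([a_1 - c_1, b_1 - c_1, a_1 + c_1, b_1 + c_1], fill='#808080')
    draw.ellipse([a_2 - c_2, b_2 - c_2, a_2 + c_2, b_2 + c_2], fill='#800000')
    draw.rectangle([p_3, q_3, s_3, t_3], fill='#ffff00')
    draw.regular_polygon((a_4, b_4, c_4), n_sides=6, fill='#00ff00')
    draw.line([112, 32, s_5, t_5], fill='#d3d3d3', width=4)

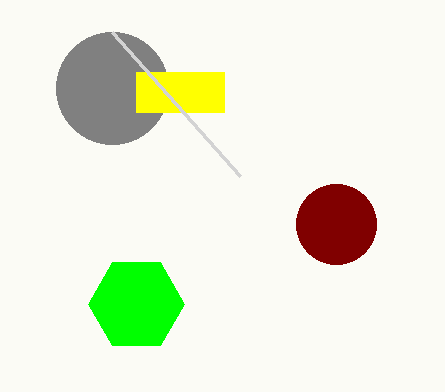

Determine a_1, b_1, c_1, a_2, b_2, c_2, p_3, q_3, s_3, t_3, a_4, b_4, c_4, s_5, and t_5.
a_1 = 112
b_1 = 88
c_1 = 56
a_2 = 336
b_2 = 224
c_2 = 40
p_3 = 136
q_3 = 72
s_3 = 224
t_3 = 112
a_4 = 136
b_4 = 304
c_4 = 48
s_5 = 240
t_5 = 176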